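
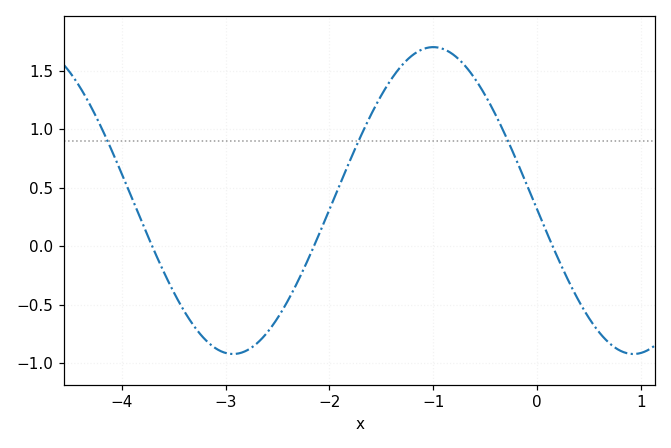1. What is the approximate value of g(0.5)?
-0.615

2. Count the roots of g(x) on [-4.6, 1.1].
3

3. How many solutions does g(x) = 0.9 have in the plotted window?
3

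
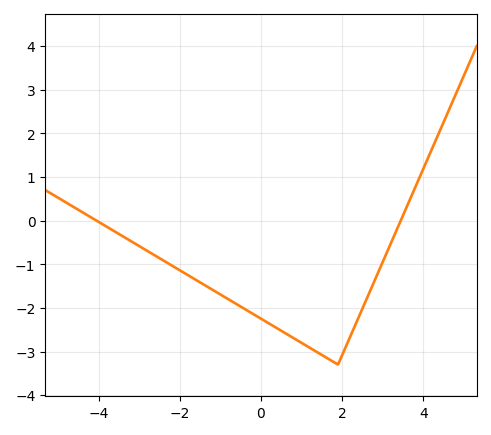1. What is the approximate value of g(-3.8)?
-0.141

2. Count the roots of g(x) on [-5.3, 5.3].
2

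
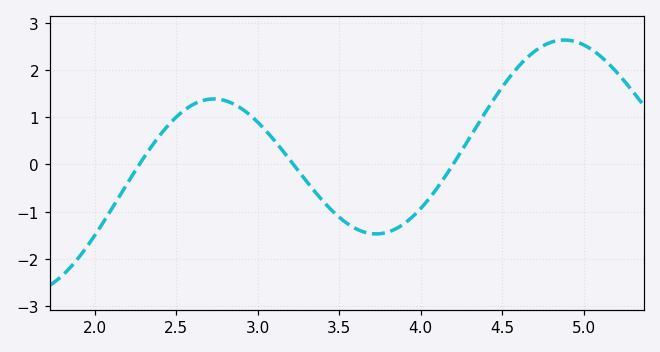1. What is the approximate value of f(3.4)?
-0.8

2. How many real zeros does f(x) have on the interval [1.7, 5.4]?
3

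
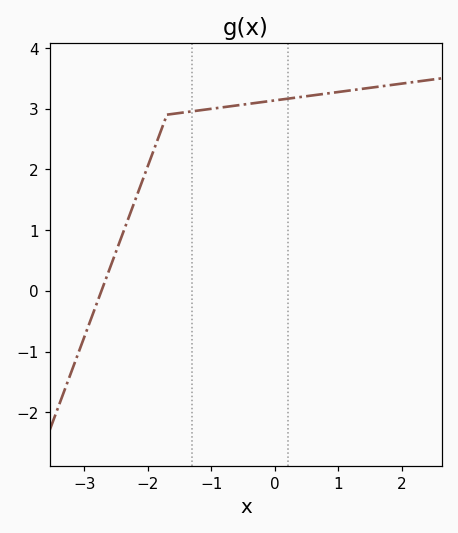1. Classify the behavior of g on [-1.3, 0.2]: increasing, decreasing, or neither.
increasing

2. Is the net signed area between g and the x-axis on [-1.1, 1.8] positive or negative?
positive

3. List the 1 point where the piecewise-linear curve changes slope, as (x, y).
(-1.7, 2.9)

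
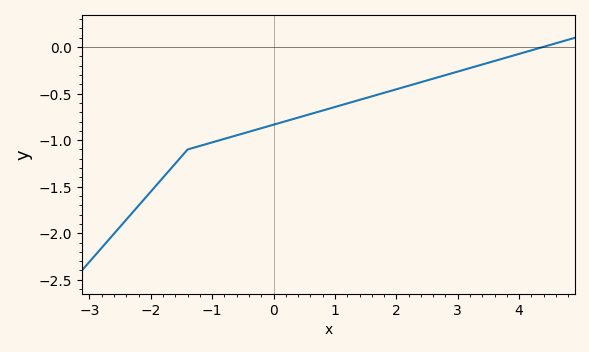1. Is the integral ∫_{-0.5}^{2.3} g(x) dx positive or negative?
negative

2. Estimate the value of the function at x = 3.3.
-0.206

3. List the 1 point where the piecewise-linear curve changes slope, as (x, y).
(-1.4, -1.1)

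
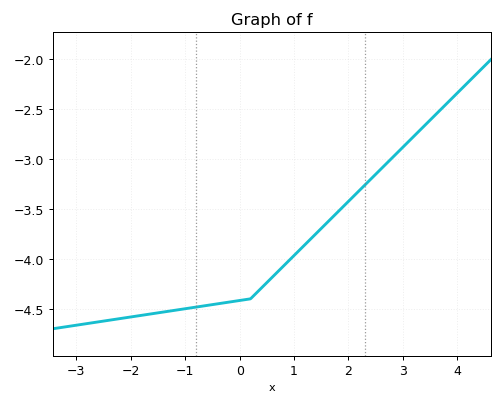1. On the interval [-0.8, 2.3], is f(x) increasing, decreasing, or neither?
increasing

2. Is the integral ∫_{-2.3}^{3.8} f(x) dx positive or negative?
negative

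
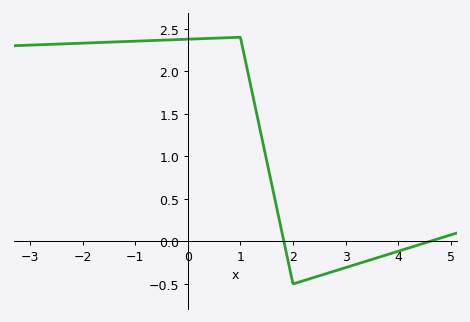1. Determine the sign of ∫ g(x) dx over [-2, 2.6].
positive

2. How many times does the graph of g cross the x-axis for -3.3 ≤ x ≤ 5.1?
2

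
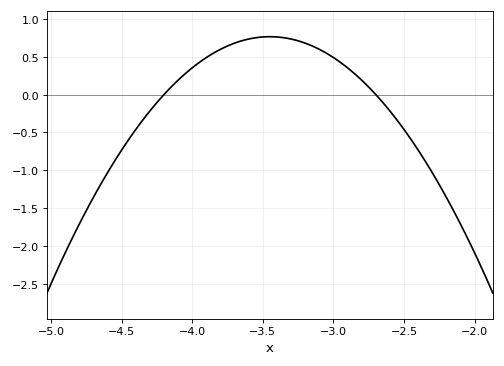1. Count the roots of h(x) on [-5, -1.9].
2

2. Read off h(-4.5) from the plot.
-0.734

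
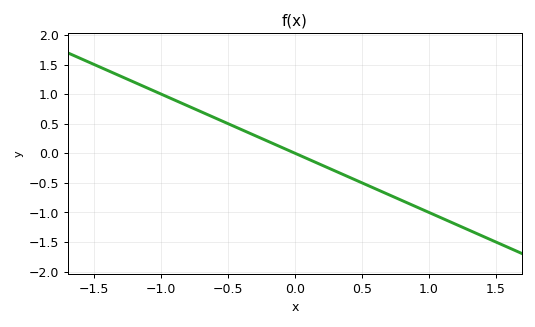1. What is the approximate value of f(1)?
-1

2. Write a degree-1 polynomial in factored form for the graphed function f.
y = -1(x - 0)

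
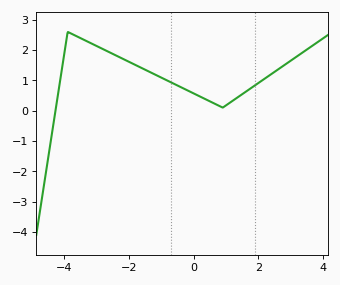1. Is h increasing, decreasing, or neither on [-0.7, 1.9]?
neither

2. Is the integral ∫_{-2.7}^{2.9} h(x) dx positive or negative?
positive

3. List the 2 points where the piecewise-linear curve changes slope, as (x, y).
(-3.9, 2.6); (0.9, 0.1)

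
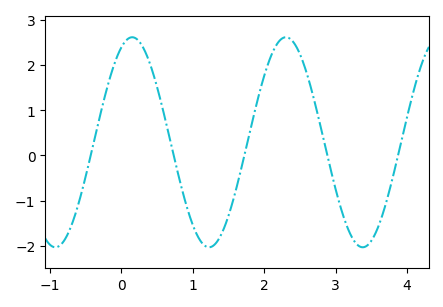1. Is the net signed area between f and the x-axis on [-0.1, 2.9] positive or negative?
positive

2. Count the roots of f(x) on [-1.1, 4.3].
5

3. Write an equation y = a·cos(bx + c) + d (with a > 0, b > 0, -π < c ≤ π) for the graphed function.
y = 2.32cos(2.92x - 0.44) + 0.29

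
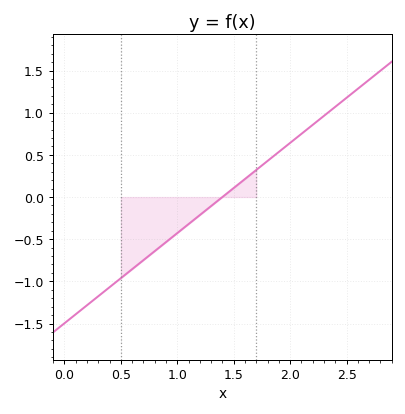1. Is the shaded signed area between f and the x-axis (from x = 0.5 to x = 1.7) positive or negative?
negative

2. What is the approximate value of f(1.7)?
0.3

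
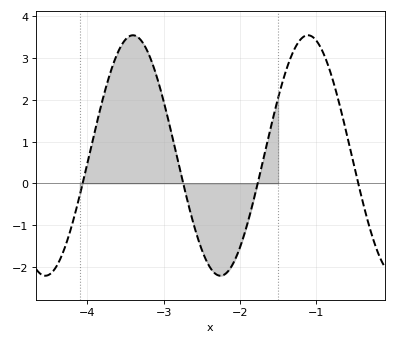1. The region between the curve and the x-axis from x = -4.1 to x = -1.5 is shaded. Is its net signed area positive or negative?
positive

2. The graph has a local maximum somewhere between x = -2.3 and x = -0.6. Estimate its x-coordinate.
-1.1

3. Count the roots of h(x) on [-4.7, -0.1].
4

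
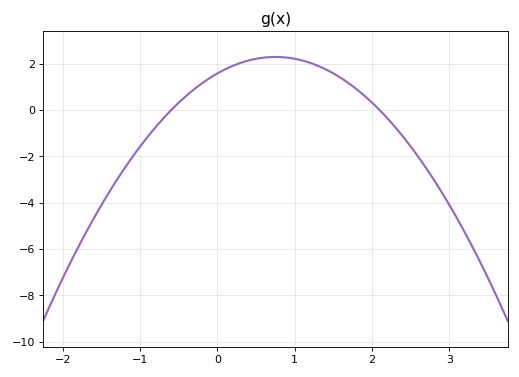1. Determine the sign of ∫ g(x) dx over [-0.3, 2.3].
positive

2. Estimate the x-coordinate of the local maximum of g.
0.8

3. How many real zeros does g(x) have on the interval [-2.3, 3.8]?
2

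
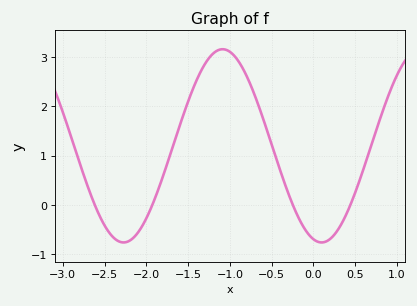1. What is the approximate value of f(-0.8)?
2.62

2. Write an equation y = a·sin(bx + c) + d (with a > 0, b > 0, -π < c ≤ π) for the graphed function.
y = 1.96sin(2.65x - 1.83) + 1.2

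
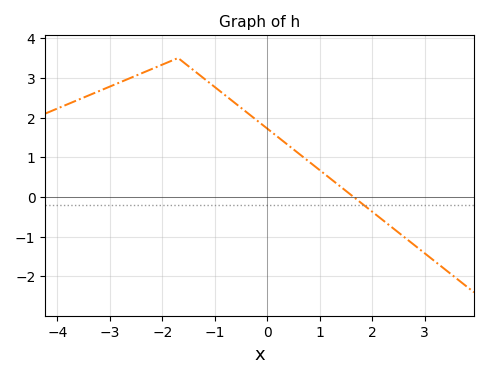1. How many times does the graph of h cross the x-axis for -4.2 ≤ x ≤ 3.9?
1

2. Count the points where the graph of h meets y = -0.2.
1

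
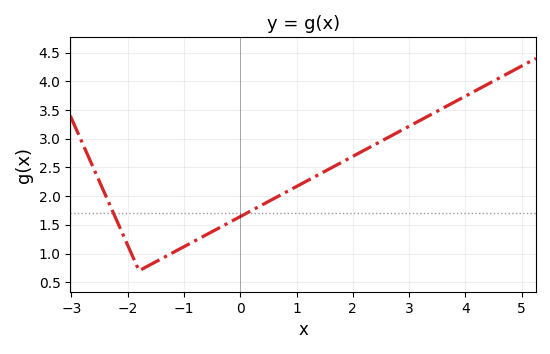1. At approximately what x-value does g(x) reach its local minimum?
-1.8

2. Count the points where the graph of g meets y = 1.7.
2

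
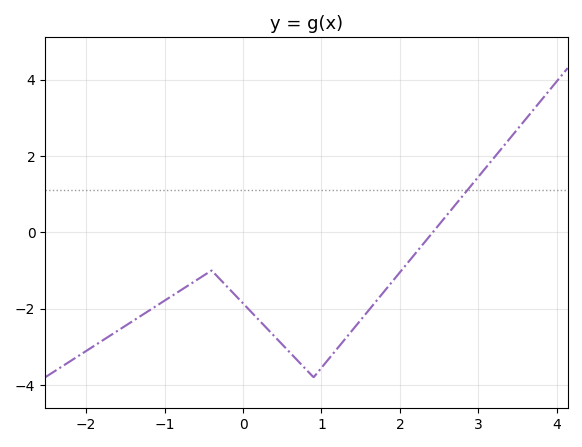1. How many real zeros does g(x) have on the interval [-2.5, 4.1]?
1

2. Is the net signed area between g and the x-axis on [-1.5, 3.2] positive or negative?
negative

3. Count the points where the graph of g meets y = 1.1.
1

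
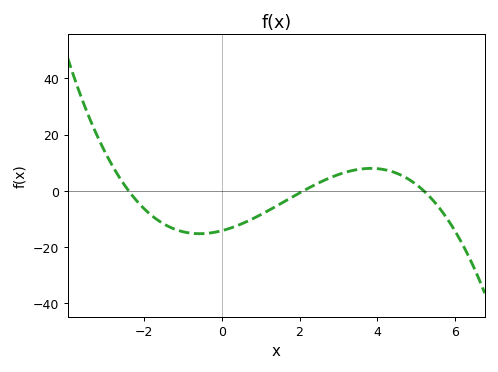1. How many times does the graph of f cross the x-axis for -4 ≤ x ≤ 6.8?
3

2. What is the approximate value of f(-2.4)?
0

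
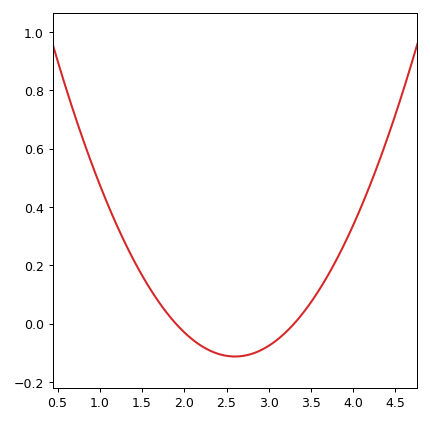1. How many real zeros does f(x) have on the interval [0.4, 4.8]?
2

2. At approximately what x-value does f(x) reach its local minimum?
2.6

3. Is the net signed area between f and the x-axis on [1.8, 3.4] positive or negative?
negative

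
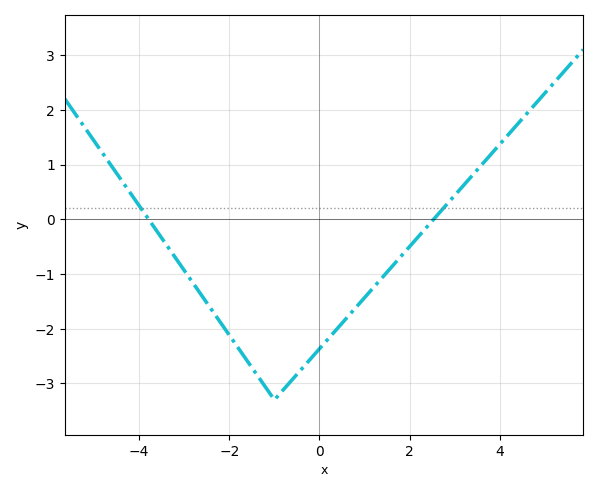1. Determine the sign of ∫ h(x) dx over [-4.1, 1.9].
negative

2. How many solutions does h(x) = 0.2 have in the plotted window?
2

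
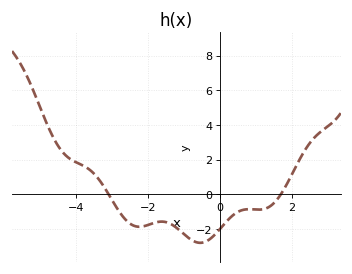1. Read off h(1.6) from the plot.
-0.4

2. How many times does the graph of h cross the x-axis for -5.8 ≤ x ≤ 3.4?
2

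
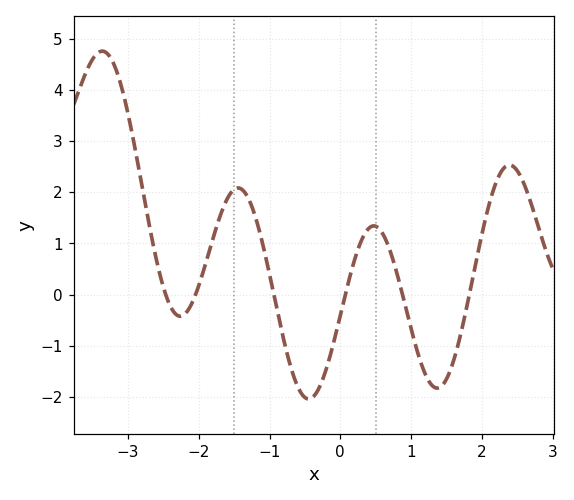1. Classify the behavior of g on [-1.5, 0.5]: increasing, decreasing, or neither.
neither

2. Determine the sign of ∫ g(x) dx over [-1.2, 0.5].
negative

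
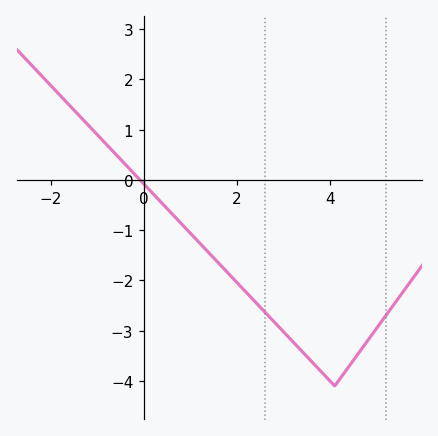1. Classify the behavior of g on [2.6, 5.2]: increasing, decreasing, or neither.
neither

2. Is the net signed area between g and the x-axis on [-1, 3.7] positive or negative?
negative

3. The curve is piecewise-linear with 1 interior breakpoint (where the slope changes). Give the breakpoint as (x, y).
(4.1, -4.1)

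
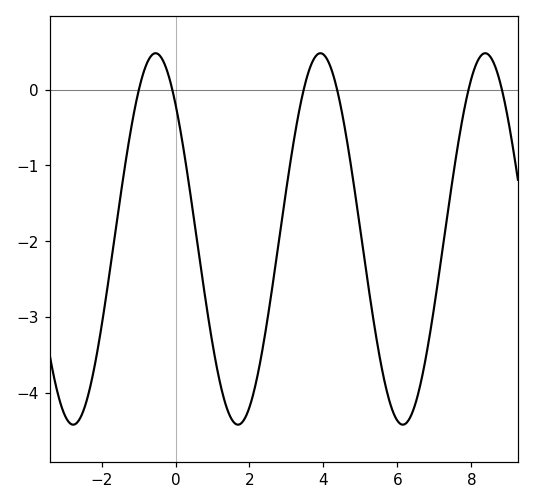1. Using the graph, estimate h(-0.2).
0.2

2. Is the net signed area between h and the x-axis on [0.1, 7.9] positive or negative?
negative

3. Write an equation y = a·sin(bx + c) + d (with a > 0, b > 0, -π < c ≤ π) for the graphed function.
y = 2.45sin(1.4x + 2.3) - 1.97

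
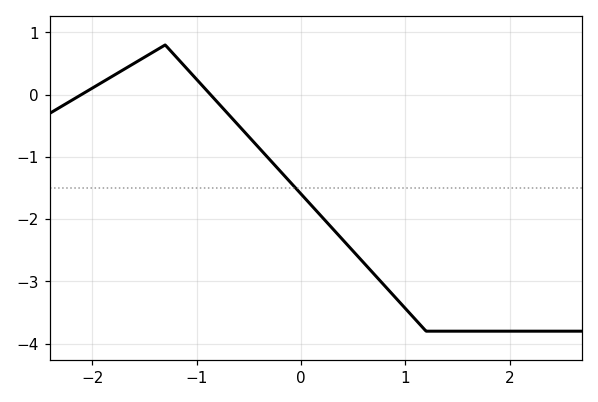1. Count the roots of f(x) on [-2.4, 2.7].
2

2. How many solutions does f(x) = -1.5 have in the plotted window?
1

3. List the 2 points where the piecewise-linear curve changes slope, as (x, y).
(-1.3, 0.8); (1.2, -3.8)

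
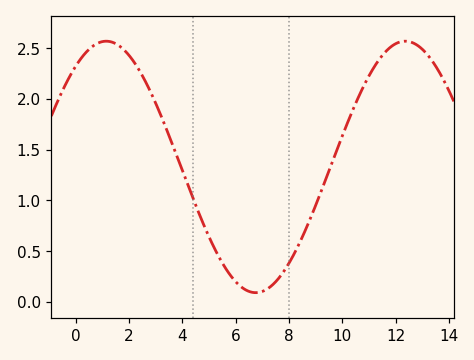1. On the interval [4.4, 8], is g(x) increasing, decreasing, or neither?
neither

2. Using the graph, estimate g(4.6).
0.9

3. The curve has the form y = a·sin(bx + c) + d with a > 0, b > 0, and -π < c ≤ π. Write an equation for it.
y = 1.24sin(0.56x + 0.93) + 1.33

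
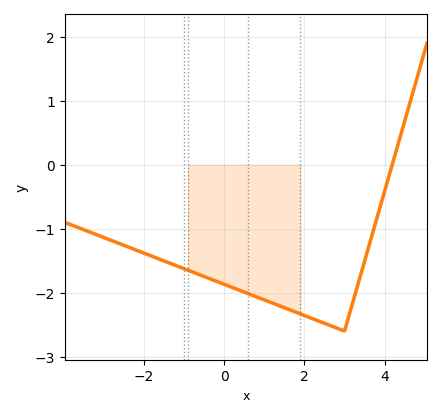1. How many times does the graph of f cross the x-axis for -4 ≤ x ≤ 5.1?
1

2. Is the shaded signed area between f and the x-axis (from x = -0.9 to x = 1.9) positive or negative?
negative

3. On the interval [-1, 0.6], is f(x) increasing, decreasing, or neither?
decreasing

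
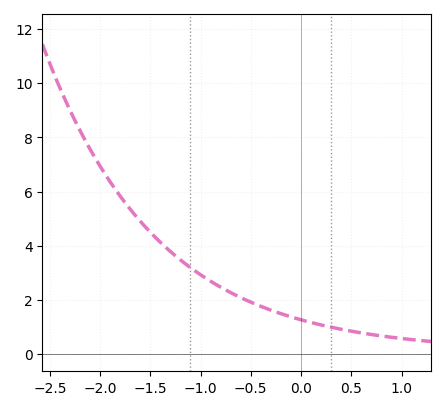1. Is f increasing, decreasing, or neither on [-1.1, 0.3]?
decreasing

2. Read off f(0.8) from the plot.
0.6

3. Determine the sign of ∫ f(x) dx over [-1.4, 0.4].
positive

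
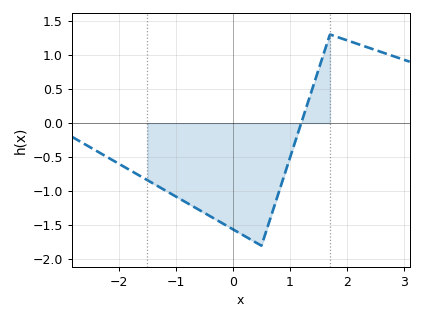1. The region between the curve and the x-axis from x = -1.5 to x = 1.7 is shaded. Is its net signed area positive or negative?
negative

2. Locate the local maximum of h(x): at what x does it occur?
1.7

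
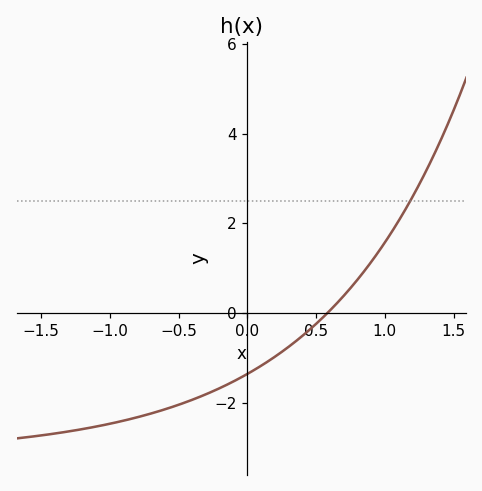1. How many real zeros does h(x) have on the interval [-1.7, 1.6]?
1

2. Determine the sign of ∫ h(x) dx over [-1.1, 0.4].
negative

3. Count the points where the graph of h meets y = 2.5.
1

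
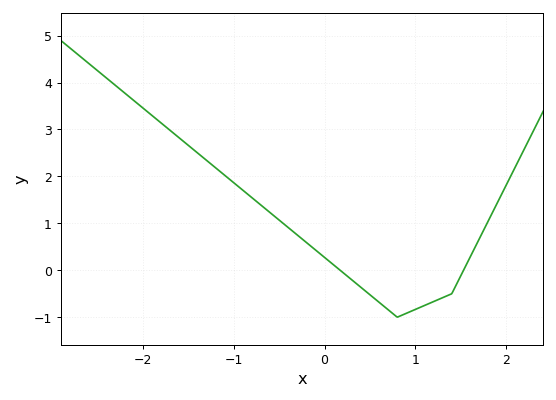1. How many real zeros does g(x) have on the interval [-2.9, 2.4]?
2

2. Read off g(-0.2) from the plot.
0.593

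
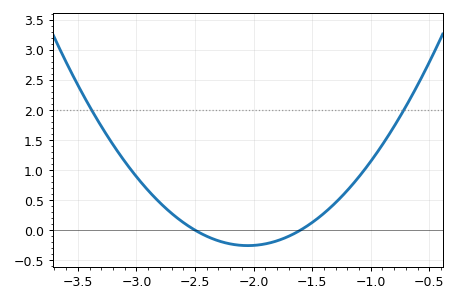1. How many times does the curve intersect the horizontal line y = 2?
2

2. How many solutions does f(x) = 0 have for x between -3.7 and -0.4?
2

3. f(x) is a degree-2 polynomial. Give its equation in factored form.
y = 1.27(x + 2.5)(x + 1.6)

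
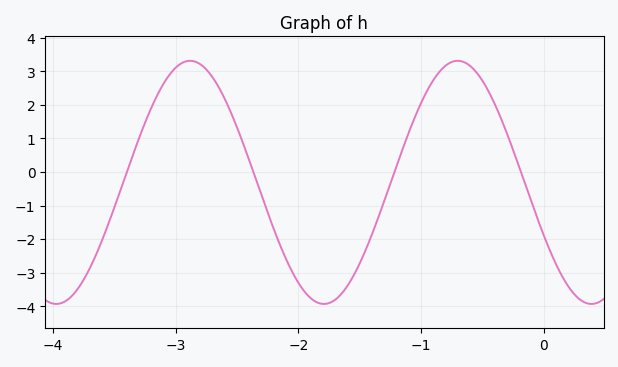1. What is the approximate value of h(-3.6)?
-2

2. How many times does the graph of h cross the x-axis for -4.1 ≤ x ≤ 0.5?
4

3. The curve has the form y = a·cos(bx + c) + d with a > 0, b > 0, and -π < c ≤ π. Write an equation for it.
y = 3.62cos(2.9x + 2) - 0.31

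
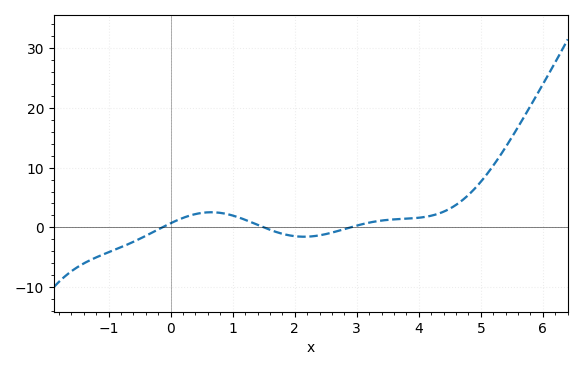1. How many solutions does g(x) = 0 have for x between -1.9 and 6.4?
3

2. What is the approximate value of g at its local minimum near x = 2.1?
-1.56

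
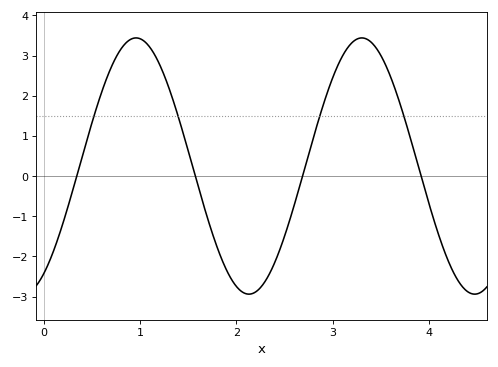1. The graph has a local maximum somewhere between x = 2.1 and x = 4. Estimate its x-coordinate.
3.3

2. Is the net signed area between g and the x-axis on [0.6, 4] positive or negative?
positive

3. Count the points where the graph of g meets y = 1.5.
4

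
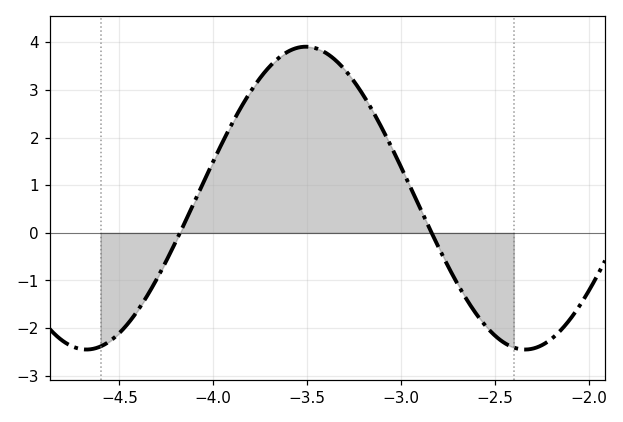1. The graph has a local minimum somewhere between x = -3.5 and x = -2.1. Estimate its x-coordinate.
-2.34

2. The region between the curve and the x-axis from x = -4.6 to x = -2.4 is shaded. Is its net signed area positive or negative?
positive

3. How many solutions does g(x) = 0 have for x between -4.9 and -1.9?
2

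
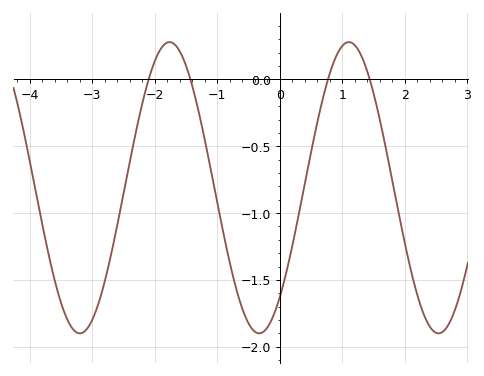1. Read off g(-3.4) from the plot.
-1.79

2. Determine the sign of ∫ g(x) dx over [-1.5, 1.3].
negative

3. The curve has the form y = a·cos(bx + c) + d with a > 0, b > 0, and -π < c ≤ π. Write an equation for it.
y = 1.09cos(2.19x - 2.42) - 0.81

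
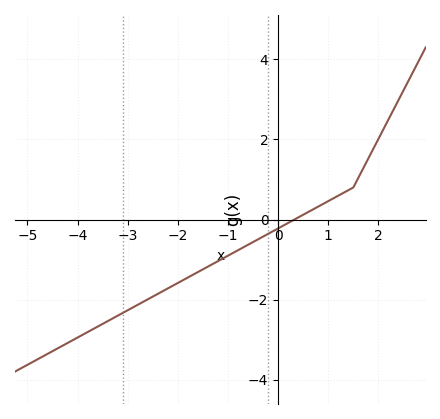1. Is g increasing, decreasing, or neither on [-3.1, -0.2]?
increasing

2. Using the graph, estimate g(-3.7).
-2.75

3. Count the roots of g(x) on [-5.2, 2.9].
1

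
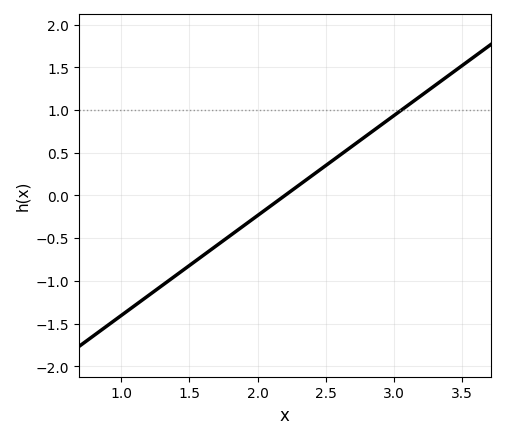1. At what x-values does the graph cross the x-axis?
2.2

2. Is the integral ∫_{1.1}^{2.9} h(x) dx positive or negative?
negative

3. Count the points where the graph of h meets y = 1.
1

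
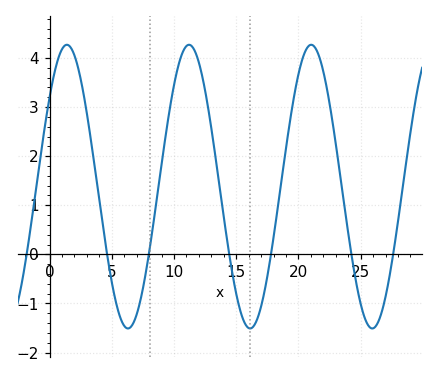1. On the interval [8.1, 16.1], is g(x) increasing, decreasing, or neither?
neither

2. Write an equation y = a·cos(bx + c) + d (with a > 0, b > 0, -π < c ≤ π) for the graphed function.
y = 2.89cos(0.64x - 0.89) + 1.38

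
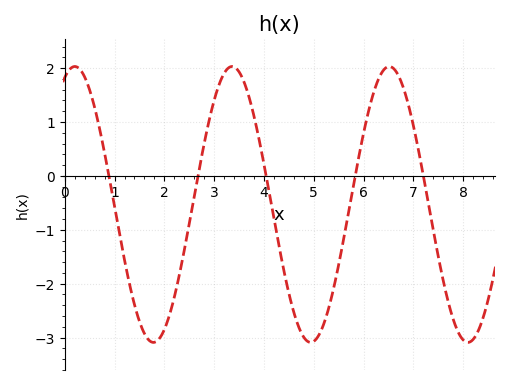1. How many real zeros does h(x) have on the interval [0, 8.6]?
5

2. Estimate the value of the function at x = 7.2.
0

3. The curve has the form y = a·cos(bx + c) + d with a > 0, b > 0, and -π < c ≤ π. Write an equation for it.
y = 2.56cos(2x - 0.4) - 0.53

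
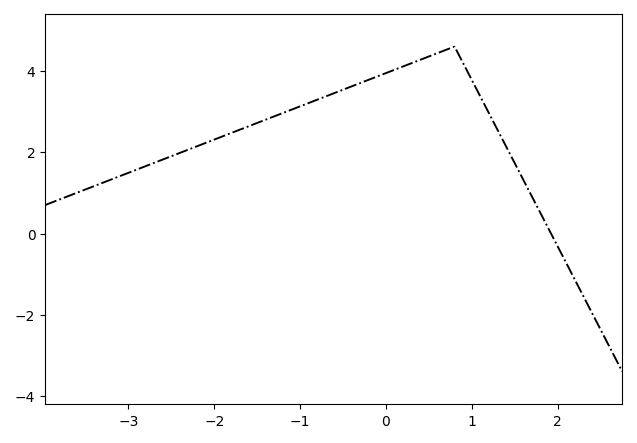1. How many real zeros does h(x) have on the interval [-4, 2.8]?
1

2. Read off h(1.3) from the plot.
2.6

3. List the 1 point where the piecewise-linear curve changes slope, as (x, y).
(0.8, 4.6)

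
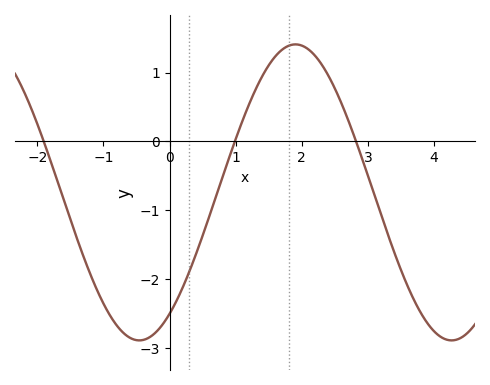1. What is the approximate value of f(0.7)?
-0.8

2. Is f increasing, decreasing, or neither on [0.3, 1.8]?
increasing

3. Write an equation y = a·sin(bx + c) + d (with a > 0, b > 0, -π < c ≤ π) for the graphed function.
y = 2.15sin(1.3x - 0.96) - 0.74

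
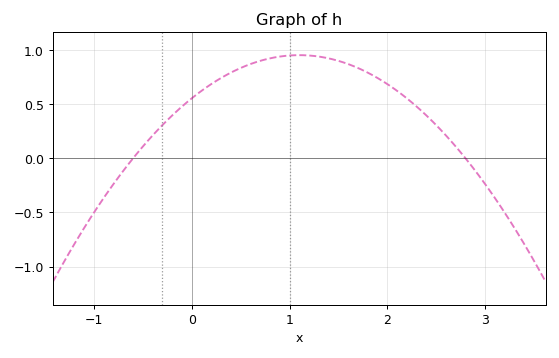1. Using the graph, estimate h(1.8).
0.792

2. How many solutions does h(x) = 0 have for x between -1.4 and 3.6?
2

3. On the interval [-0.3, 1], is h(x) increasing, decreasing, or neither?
increasing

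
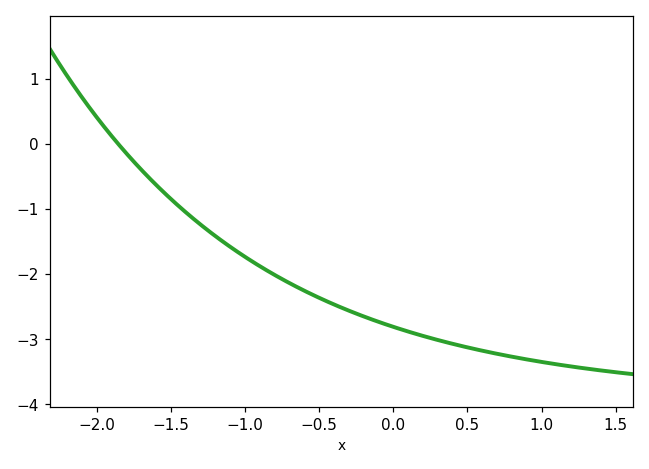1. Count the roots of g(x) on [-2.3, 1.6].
1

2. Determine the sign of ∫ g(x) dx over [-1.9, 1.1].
negative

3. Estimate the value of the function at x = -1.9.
0.117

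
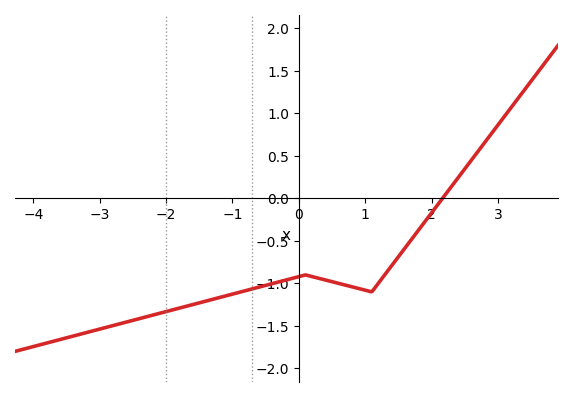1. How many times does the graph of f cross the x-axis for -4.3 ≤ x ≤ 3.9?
1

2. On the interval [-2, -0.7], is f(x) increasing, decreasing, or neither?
increasing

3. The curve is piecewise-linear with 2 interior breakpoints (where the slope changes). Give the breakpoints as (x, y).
(0.1, -0.9); (1.1, -1.1)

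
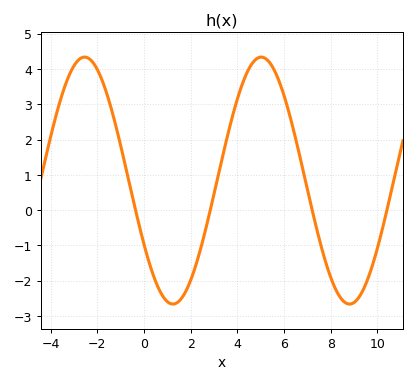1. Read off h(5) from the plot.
4.34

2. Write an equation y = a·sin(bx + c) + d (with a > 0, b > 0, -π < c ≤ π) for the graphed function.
y = 3.5sin(0.83x - 2.6) + 0.84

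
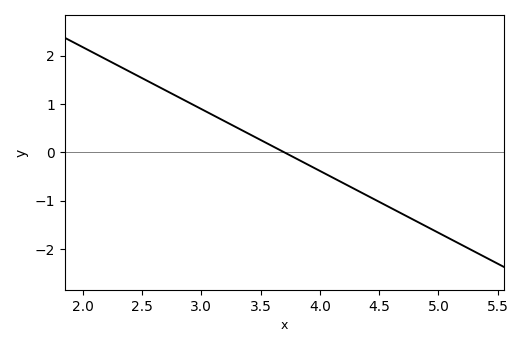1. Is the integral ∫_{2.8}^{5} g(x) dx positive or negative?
negative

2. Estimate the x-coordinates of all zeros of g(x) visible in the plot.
3.7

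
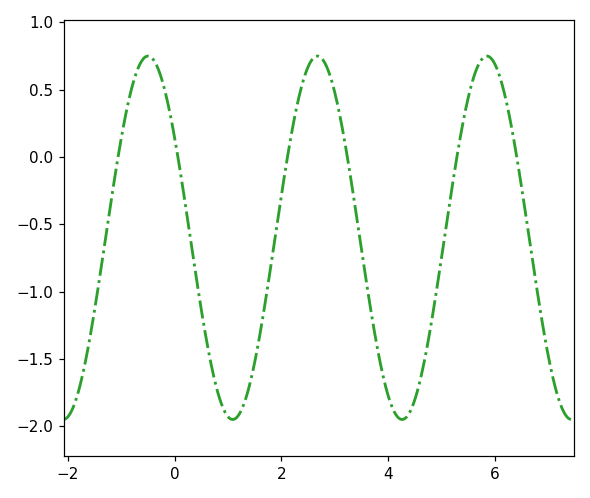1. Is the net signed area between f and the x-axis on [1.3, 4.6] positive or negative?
negative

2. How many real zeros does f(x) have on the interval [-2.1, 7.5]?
6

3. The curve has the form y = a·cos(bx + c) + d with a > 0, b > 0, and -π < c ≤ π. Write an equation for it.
y = 1.35cos(2x + 0.99) - 0.6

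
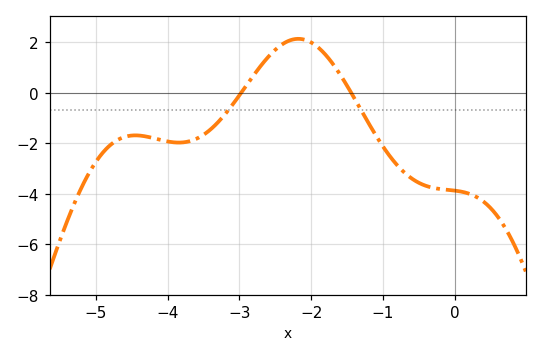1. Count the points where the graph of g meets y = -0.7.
2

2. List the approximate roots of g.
-3, -1.4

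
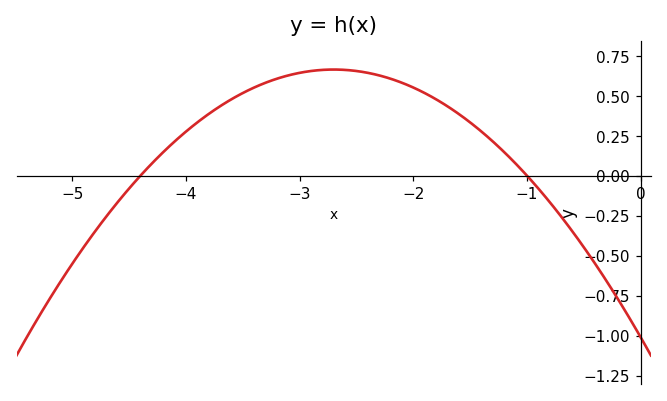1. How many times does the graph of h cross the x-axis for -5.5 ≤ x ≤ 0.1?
2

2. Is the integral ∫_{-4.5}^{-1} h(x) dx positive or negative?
positive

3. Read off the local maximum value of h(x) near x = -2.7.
0.665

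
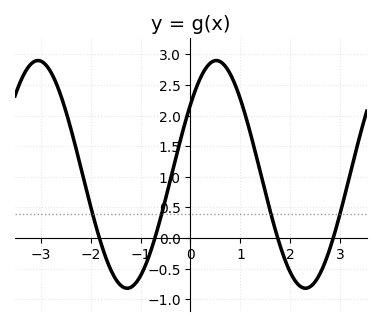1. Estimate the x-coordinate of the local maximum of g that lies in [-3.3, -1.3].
-3.05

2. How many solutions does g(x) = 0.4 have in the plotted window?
4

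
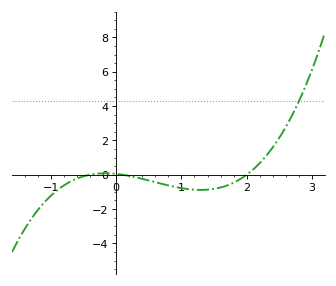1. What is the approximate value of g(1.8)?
-0.464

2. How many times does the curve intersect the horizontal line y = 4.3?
1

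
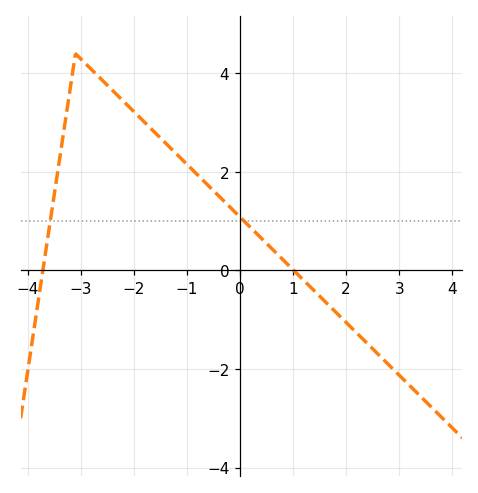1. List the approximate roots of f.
-3.8, 1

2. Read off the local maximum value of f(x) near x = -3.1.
4.4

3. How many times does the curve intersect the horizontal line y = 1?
2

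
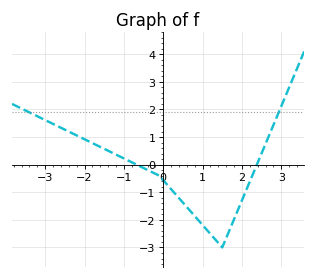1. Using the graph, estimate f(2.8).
1.43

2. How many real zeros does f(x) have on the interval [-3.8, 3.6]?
2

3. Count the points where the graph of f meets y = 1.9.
2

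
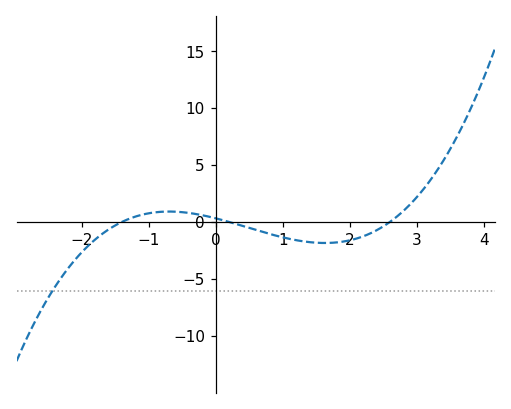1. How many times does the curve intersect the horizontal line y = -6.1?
1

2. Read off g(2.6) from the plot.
0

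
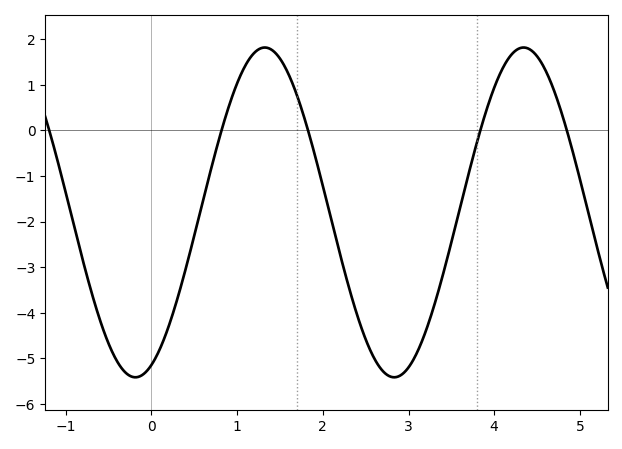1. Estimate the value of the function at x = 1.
1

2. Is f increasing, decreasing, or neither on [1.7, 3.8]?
neither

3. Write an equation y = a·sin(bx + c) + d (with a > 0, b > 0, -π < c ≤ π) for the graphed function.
y = 3.62sin(2.1x - 1.2) - 1.8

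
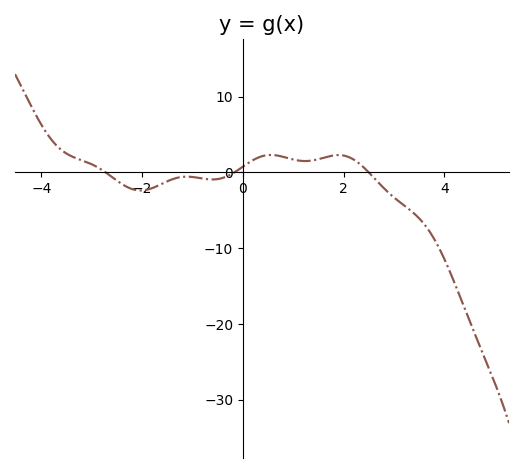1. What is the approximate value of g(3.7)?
-7.73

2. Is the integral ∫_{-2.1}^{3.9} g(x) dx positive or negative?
negative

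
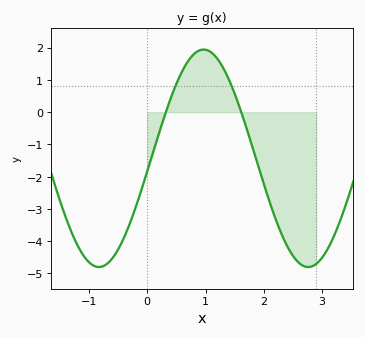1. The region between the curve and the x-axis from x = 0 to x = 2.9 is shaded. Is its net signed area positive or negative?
negative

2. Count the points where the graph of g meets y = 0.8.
2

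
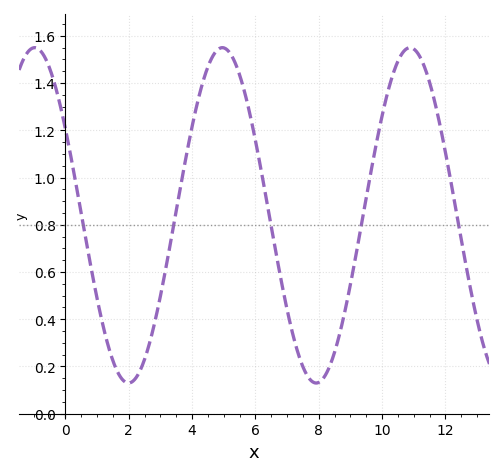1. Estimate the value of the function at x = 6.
1.16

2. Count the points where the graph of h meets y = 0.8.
5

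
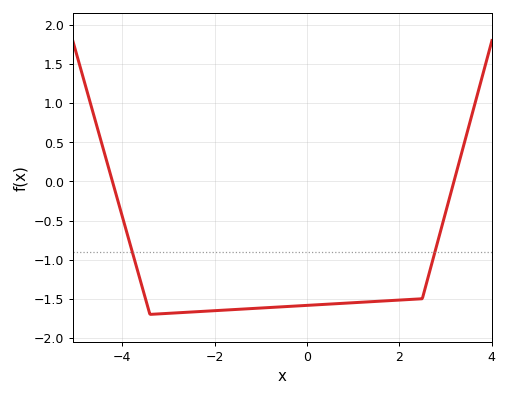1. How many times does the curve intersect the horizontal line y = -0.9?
2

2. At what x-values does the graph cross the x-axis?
-4.2, 3.2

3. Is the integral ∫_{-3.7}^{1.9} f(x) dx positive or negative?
negative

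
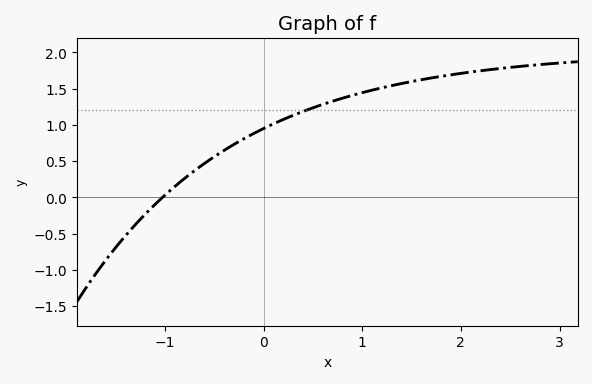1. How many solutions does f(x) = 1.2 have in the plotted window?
1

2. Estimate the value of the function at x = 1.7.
1.65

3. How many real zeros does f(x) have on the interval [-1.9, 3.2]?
1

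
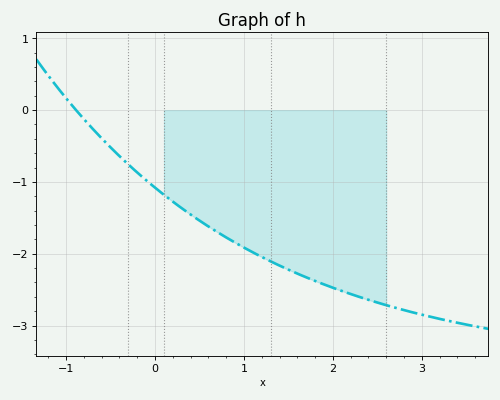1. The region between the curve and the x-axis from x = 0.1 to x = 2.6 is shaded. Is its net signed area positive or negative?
negative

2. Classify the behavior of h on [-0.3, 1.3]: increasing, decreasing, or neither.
decreasing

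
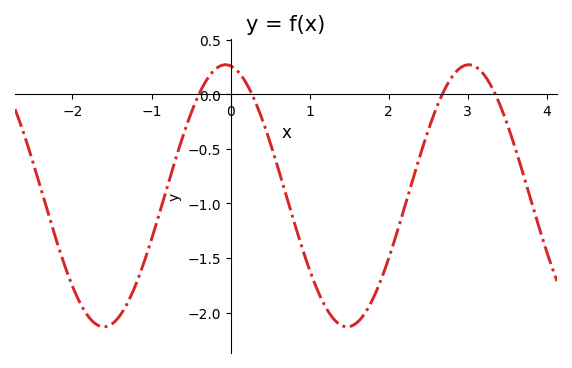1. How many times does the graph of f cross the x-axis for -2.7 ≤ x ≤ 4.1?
4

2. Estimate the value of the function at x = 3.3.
0.074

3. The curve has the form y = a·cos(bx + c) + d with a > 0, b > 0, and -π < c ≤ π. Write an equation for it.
y = 1.2cos(2.04x + 0.13) - 0.93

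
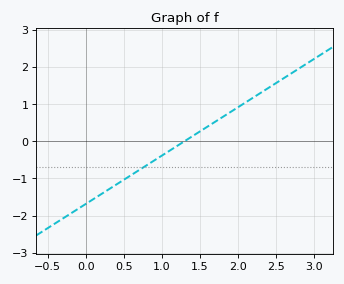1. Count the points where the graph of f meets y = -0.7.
1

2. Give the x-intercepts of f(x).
1.3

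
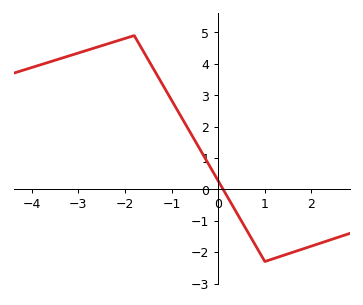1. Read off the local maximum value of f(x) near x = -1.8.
4.9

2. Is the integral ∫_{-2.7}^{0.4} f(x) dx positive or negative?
positive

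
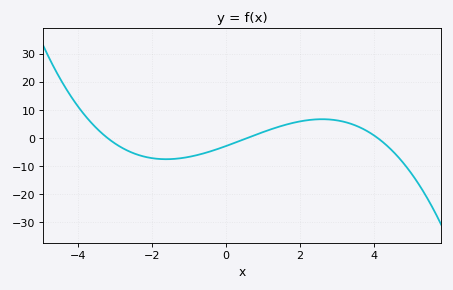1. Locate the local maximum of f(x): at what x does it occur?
2.61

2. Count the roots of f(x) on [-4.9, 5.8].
3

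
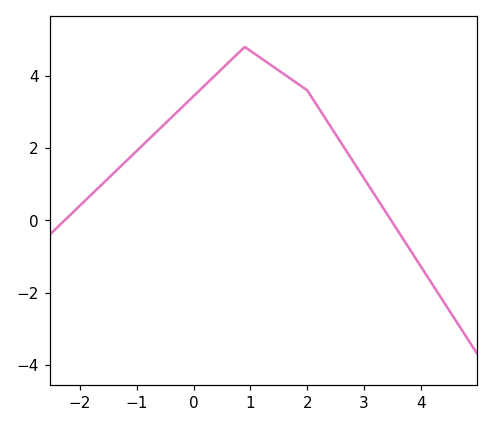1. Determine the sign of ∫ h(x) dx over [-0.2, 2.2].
positive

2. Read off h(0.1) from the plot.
3.59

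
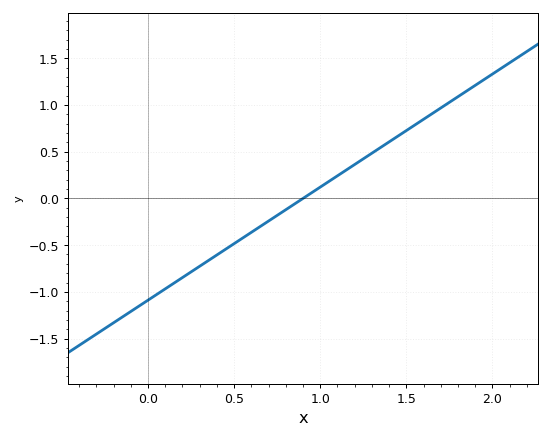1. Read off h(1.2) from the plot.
0.35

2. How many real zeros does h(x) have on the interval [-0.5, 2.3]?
1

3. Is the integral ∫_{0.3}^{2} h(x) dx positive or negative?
positive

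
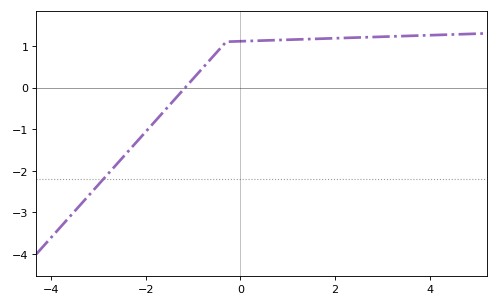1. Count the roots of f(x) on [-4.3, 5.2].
1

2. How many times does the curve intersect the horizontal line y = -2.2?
1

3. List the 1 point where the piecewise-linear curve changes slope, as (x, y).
(-0.3, 1.1)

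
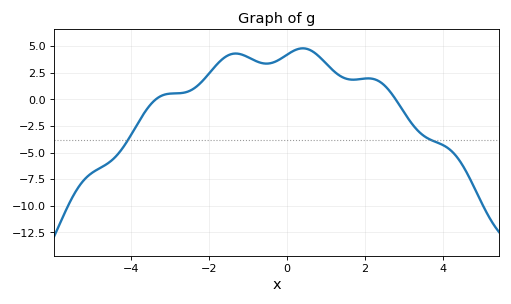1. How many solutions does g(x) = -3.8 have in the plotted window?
2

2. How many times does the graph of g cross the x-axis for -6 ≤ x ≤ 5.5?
2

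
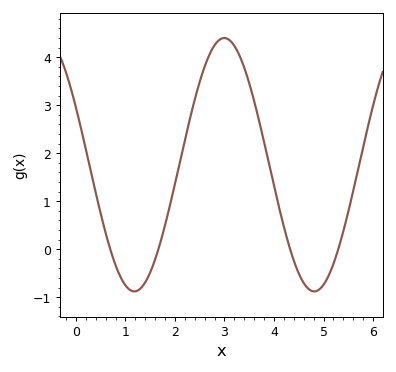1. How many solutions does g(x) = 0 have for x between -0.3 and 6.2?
4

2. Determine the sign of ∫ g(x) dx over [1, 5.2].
positive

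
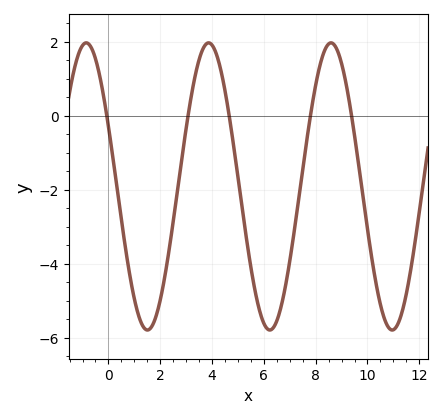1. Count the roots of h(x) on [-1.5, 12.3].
5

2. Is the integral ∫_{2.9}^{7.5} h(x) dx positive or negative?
negative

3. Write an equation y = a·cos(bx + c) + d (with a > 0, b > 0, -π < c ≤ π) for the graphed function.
y = 3.88cos(1.33x + 1.14) - 1.91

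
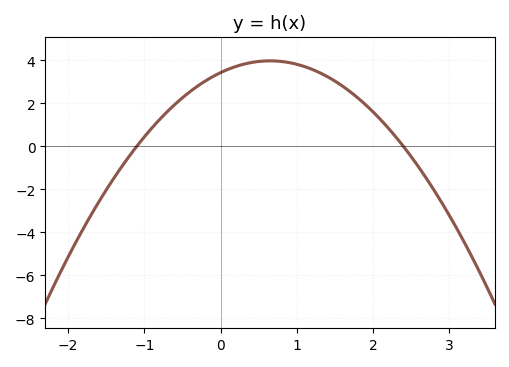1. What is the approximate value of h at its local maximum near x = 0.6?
4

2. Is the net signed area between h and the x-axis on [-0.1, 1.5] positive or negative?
positive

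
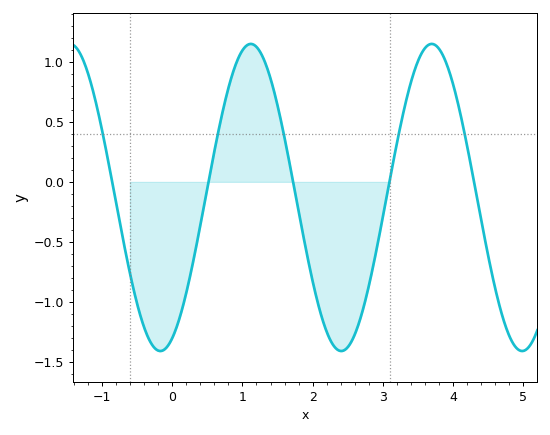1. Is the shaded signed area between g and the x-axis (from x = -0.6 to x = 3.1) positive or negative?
negative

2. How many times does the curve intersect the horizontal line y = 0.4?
5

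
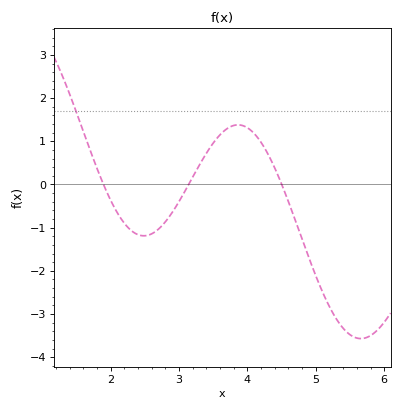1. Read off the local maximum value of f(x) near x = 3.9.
1.4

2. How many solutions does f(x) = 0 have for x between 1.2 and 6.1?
3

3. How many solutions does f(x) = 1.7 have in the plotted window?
1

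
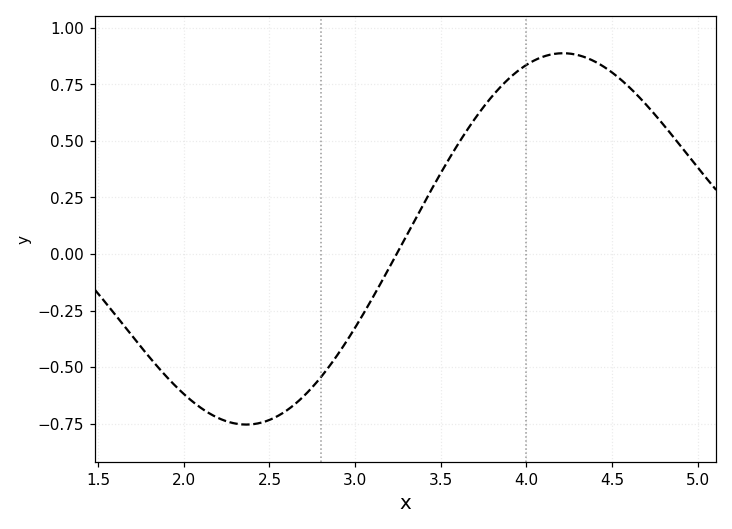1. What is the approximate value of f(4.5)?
0.802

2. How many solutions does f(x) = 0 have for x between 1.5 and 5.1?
1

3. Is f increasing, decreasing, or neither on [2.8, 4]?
increasing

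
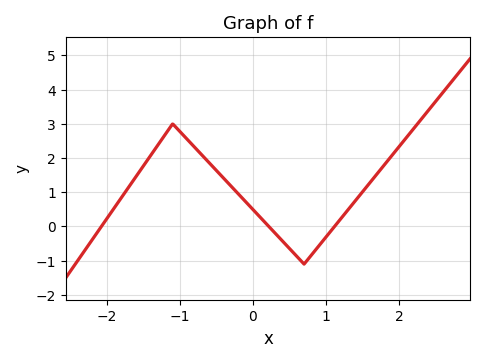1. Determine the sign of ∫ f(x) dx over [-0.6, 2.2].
positive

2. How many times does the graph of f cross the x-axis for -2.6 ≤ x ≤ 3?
3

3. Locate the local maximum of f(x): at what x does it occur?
-1.1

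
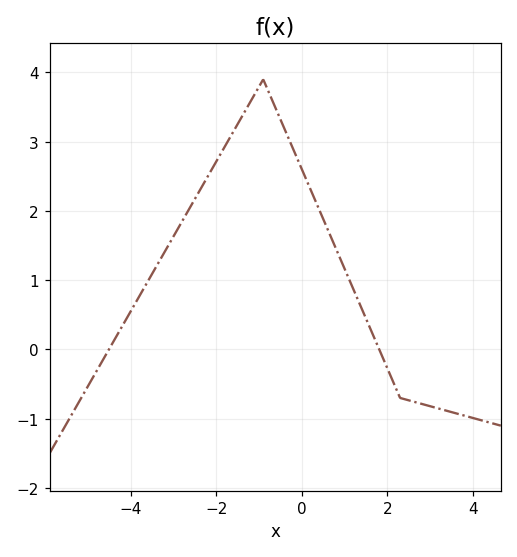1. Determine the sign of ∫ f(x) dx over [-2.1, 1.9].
positive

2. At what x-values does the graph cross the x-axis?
-4.6, 1.8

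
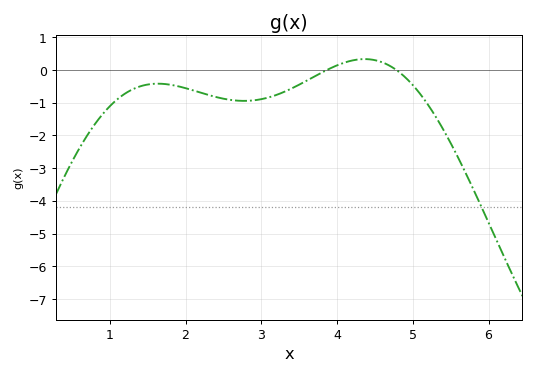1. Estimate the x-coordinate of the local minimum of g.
2.8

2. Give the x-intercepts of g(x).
3.9, 4.8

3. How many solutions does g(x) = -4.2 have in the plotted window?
1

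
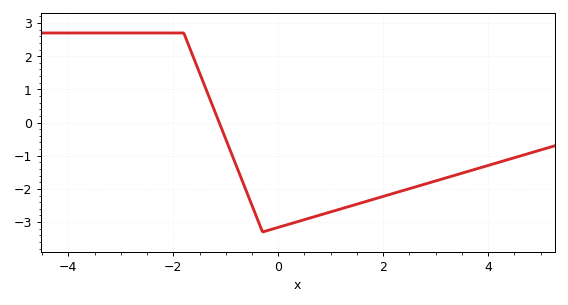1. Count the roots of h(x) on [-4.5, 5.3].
1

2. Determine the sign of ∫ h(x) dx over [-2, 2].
negative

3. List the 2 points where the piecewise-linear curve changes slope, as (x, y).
(-1.8, 2.7); (-0.3, -3.3)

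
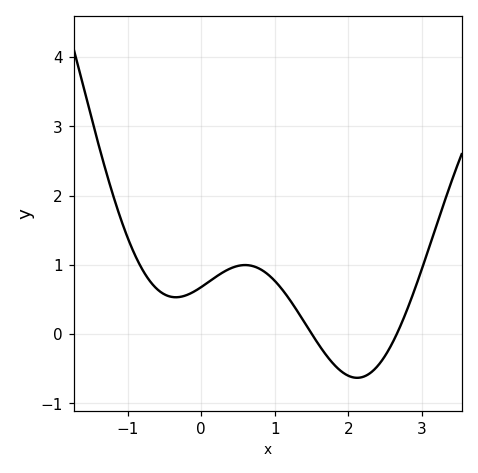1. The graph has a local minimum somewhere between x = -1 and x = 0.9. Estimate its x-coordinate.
-0.345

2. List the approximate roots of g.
1.5, 2.66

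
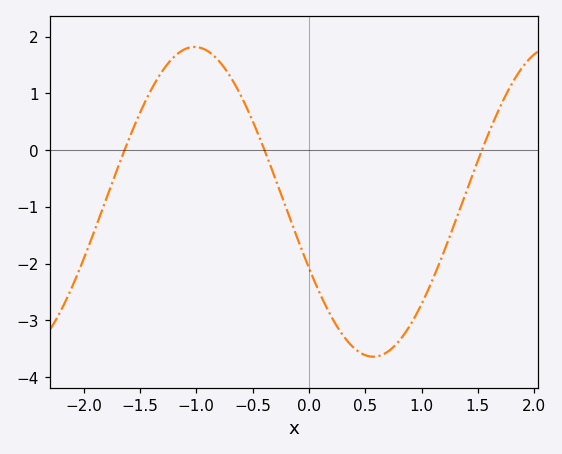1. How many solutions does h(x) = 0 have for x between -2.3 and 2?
3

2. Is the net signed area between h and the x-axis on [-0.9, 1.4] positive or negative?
negative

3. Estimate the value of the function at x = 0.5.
-3.6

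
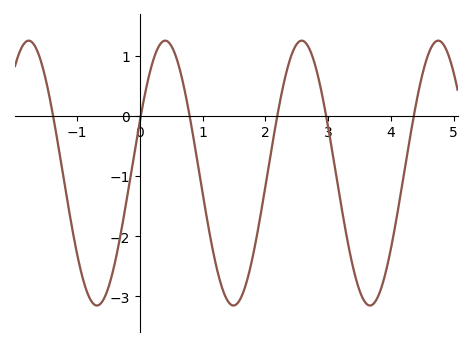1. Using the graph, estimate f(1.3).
-2.82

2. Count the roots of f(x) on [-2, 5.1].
6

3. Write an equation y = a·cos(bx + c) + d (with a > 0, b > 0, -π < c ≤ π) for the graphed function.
y = 2.2cos(2.89x - 1.17) - 0.95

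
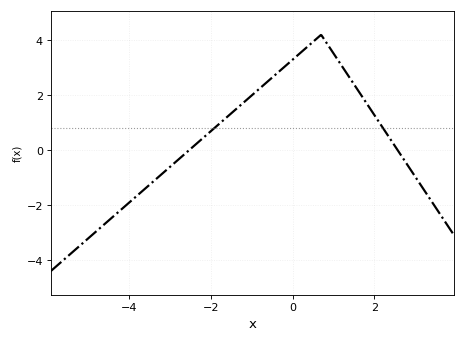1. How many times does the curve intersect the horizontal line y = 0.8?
2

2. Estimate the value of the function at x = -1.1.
1.86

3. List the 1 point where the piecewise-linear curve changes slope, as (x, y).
(0.7, 4.2)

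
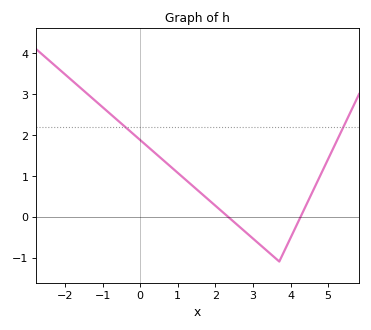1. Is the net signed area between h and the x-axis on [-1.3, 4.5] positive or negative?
positive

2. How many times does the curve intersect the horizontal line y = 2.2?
2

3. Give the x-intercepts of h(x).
2.33, 4.27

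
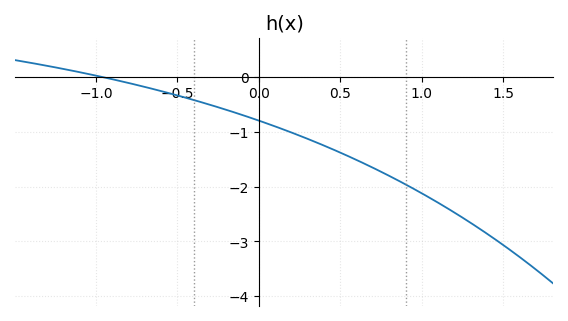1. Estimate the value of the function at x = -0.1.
-0.699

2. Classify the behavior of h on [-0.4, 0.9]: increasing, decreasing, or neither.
decreasing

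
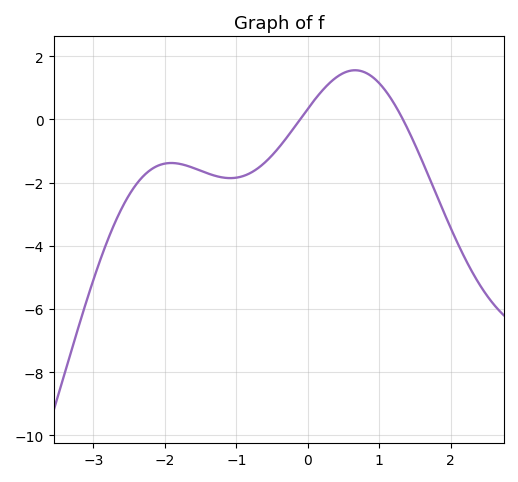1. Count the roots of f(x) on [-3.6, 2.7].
2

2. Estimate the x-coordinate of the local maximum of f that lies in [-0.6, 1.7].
0.66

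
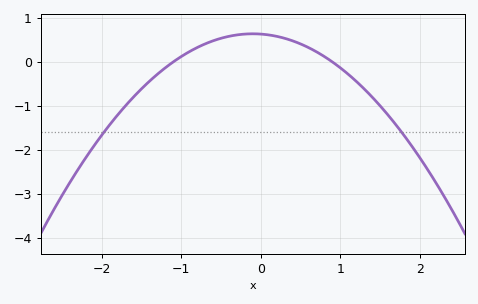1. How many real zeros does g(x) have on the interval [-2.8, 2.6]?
2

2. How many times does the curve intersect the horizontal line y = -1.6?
2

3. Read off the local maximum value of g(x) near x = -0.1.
0.6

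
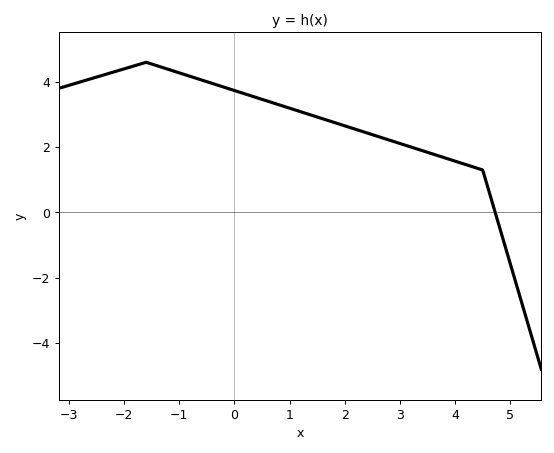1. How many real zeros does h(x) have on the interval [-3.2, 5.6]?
1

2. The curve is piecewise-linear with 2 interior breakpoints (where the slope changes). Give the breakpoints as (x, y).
(-1.6, 4.6); (4.5, 1.3)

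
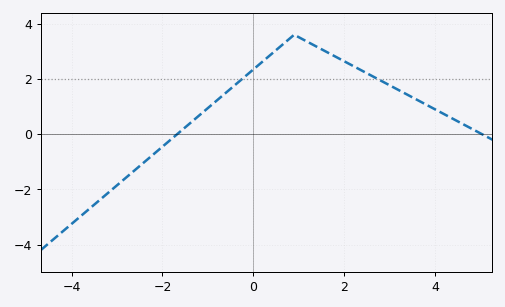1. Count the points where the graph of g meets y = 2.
2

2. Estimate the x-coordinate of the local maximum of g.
0.8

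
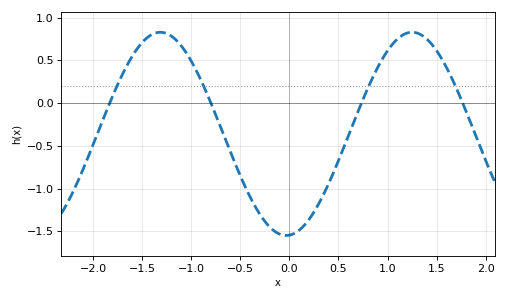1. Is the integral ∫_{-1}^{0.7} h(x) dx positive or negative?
negative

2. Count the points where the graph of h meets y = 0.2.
4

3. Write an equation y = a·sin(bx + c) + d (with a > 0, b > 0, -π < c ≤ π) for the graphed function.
y = 1.19sin(2.5x - 1.5) - 0.36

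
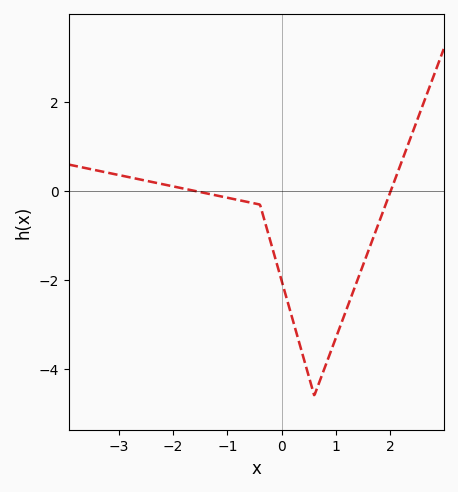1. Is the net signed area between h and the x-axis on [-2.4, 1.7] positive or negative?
negative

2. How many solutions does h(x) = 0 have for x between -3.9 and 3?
2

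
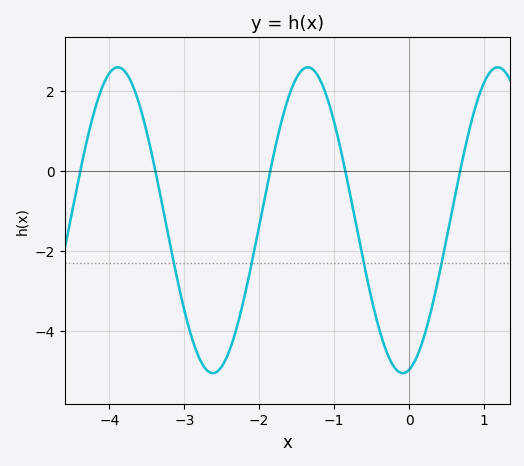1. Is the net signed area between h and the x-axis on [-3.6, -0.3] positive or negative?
negative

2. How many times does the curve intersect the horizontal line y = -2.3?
4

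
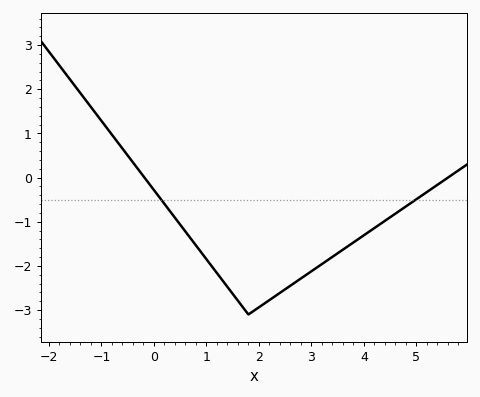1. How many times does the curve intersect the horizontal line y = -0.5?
2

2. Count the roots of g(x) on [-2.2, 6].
2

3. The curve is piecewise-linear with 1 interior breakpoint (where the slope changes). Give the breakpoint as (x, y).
(1.8, -3.1)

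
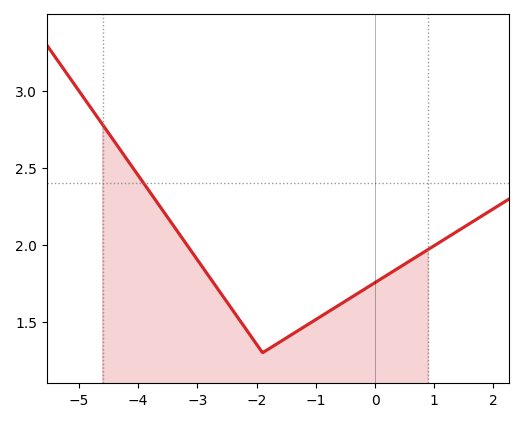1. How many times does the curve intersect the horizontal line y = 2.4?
1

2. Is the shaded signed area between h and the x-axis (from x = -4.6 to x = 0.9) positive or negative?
positive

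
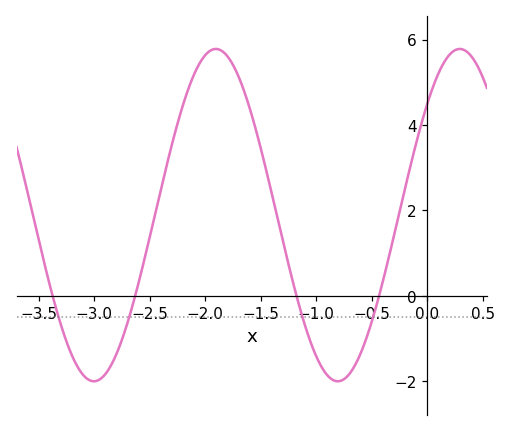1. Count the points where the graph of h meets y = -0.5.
4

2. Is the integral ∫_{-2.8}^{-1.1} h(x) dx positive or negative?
positive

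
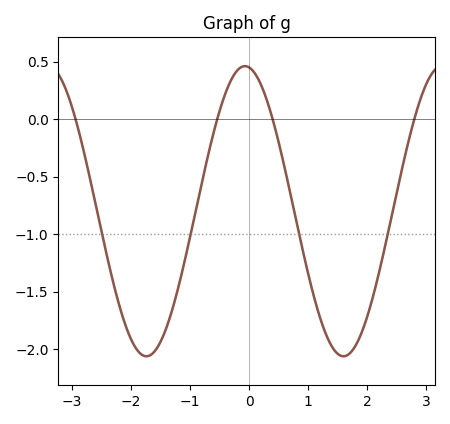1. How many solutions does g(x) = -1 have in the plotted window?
4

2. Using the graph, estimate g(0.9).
-1.11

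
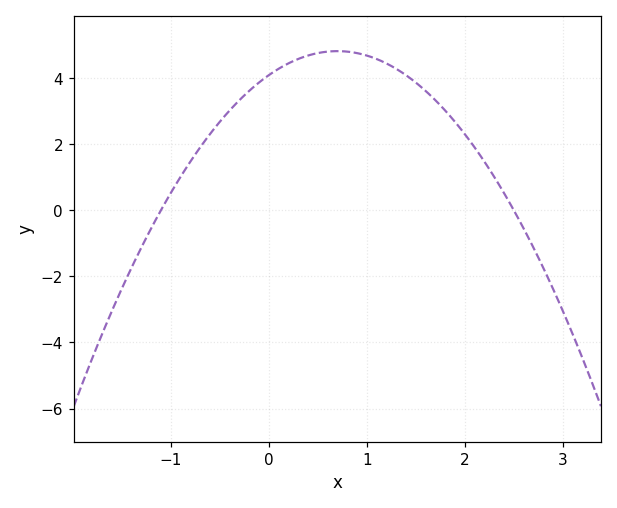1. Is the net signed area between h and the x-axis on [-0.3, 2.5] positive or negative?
positive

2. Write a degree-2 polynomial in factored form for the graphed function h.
y = -1.49(x + 1.1)(x - 2.5)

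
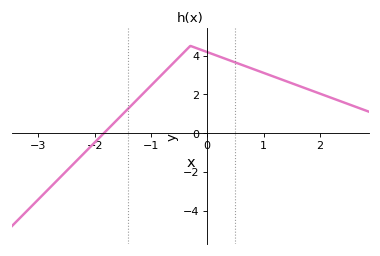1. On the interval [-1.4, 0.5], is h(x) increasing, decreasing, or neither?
neither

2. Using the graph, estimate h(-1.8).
0.098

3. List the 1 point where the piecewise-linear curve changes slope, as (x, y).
(-0.3, 4.5)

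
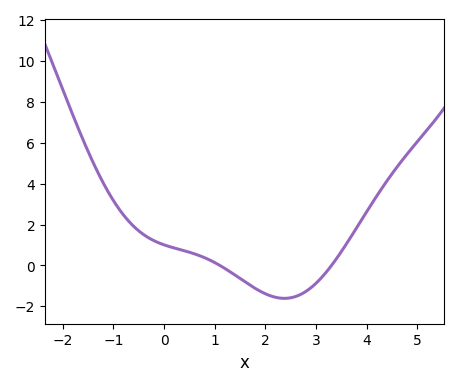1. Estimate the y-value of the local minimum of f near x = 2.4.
-1.61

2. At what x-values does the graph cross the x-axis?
1.1, 3.31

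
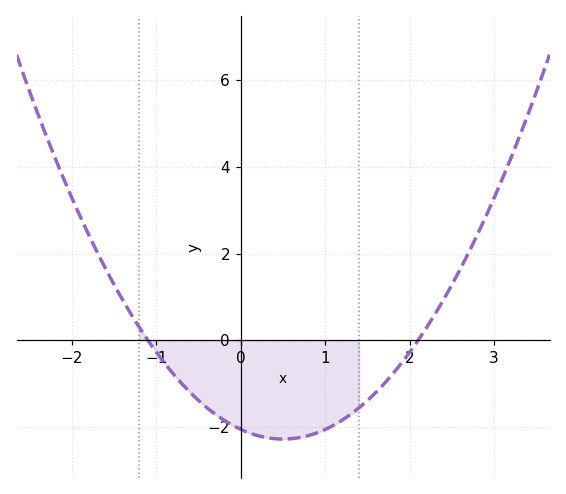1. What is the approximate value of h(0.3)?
-2.24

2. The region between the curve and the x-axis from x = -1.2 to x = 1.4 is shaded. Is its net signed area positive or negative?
negative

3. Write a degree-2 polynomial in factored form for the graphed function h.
y = 0.89(x + 1.1)(x - 2.1)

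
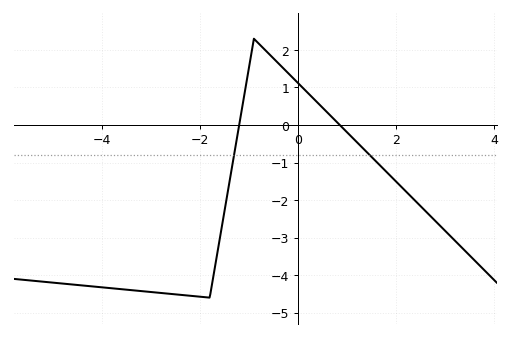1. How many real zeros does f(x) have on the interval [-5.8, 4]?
2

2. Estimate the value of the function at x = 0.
1.1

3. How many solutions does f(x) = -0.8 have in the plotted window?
2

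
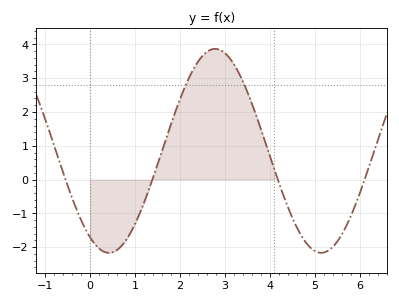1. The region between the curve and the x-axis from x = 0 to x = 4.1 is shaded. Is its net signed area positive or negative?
positive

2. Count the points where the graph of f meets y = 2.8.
2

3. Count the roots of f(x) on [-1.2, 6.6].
4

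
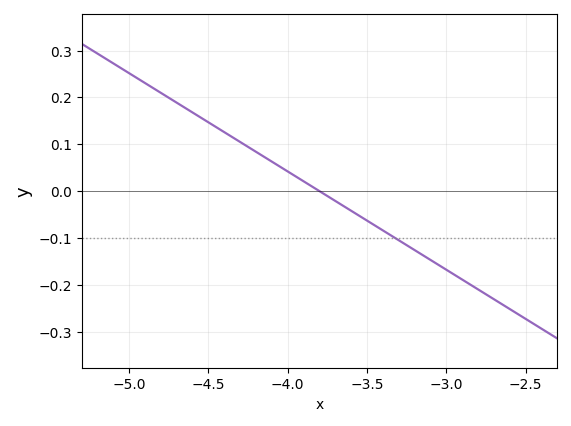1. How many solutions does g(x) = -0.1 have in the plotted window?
1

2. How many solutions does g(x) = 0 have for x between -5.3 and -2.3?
1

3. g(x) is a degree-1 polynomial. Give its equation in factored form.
y = -0.21(x + 3.8)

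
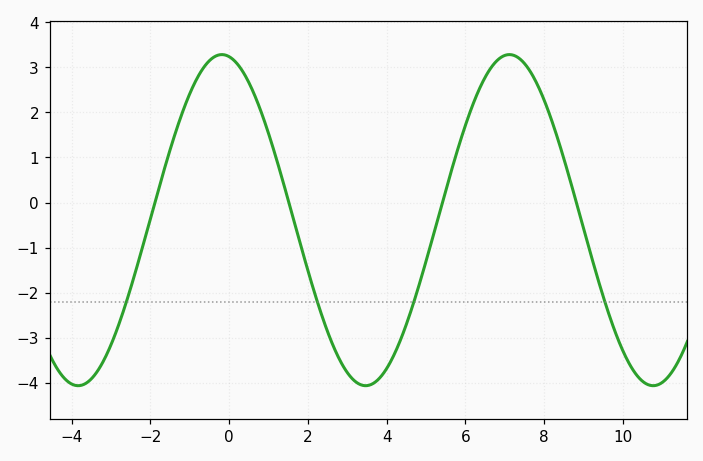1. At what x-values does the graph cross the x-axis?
-1.8, 1.6, 5.4, 8.8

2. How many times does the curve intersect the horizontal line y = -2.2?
4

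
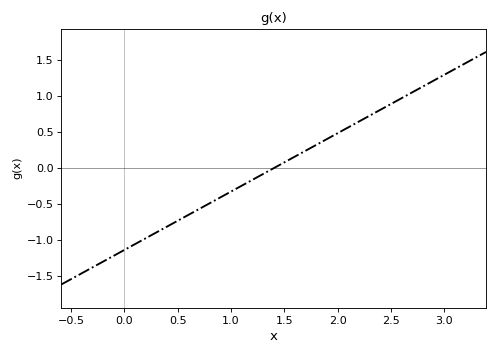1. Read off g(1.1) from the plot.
-0.243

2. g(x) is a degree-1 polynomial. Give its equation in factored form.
y = 0.81(x - 1.4)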